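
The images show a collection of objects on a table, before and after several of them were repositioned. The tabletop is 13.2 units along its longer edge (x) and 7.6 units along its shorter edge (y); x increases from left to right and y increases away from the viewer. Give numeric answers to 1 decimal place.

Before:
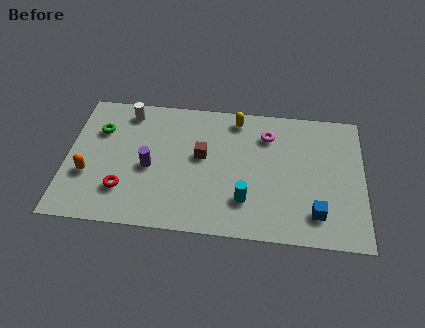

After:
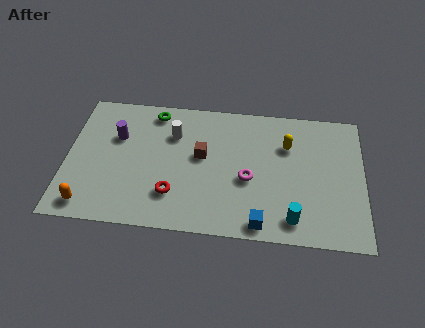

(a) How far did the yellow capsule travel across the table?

2.6

The yellow capsule was near (7.5, 6.6) before and (9.8, 5.3) after, so it travelled √(2.3² + 1.3²) ≈ 2.6 units.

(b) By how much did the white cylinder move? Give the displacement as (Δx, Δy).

(2.1, -1.1)

The white cylinder was at about (2.6, 6.5) and moved to about (4.7, 5.4).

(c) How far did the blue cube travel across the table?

2.5

The blue cube moved from about (11.1, 1.6) to (8.7, 0.8), a distance of √(2.4² + 0.8²) ≈ 2.5.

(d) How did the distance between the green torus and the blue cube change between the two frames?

-2.8

They were about 10.4 units apart before and 7.6 after — 2.8 units closer together.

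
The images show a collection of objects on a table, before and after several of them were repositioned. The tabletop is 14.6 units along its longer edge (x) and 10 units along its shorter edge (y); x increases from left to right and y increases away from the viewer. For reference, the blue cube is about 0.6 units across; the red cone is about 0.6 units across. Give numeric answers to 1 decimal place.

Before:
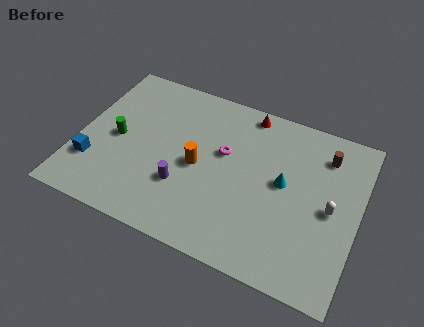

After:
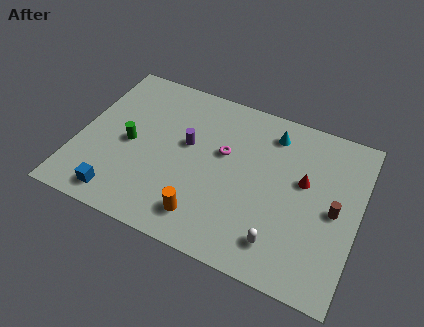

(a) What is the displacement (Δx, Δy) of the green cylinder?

(0.7, -0.1)

From the two frames, the green cylinder sits at roughly (2.0, 4.8) before and (2.7, 4.7) after.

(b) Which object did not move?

the magenta torus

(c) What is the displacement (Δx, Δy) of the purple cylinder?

(-0.1, 2.6)

The purple cylinder was at about (5.7, 3.2) and moved to about (5.6, 5.8).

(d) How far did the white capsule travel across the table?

3.7

The white capsule moved from about (13.2, 4.8) to (10.9, 1.9), a distance of √(2.3² + 2.9²) ≈ 3.7.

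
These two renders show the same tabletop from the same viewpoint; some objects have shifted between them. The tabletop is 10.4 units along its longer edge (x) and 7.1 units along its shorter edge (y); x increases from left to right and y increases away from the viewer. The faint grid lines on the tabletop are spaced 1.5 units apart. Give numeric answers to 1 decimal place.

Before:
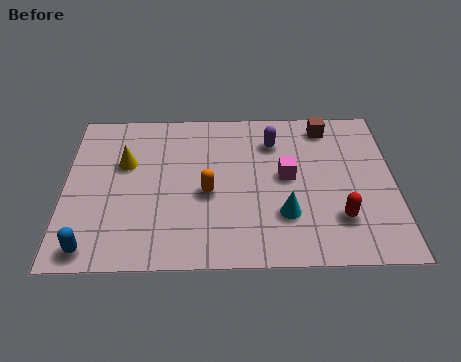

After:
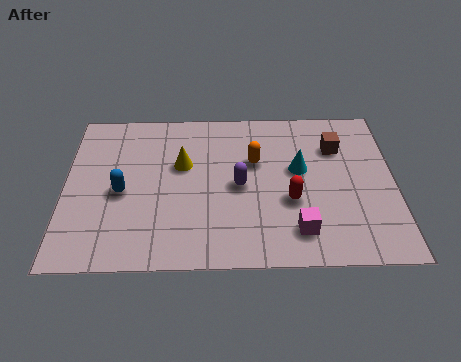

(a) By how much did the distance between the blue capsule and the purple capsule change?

-3.6

Before: roughly 7.3 units apart; after: 3.7. That's 3.6 units closer together.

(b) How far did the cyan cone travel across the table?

2.1

The cyan cone moved from about (6.9, 2.1) to (7.4, 4.1), a distance of √(0.5² + 2.0²) ≈ 2.1.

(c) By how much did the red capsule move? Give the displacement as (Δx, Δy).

(-1.5, 0.8)

The red capsule started near (8.6, 1.9) and ended near (7.1, 2.7).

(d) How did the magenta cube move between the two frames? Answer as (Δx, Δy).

(0.3, -2.4)

The magenta cube started near (7.0, 3.8) and ended near (7.3, 1.4).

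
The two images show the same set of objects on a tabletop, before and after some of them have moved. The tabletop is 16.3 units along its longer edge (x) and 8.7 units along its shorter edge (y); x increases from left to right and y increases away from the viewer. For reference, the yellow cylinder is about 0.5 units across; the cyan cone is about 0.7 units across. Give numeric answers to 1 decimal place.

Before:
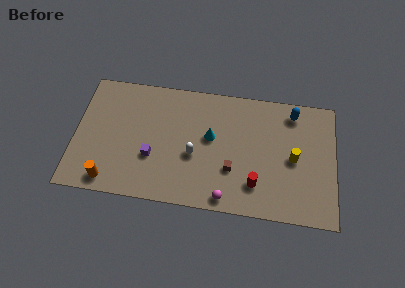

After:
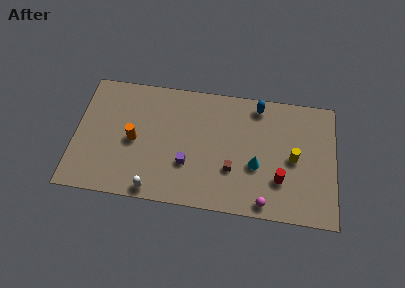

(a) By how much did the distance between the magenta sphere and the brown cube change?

+0.9

They were about 2.0 units apart before and 2.9 after — 0.9 units further apart.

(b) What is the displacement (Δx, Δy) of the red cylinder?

(1.5, 0.5)

From the two frames, the red cylinder sits at roughly (11.4, 2.1) before and (12.9, 2.6) after.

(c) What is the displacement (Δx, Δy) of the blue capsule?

(-2.2, 0.2)

The blue capsule started near (13.6, 7.4) and ended near (11.4, 7.6).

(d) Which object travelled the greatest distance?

the white capsule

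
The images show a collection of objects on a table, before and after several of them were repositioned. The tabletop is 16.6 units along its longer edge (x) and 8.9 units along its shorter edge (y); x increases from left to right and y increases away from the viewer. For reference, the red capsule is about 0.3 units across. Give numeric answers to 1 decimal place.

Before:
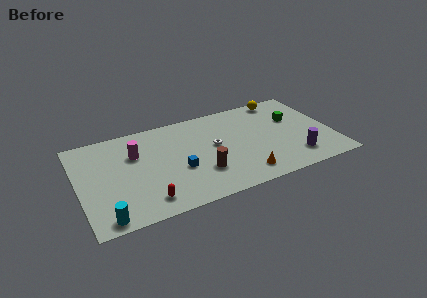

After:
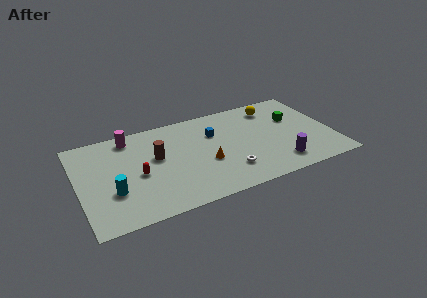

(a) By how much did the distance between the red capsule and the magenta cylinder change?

-0.8

The distance was about 4.5 in the first image and 3.7 in the second, so they moved 0.8 units closer together.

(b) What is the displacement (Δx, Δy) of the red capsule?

(-0.3, 2.5)

From the two frames, the red capsule sits at roughly (4.1, 1.5) before and (3.8, 4.0) after.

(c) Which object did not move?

the green cube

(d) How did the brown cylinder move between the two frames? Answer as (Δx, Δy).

(-2.7, 2.5)

The brown cylinder started near (7.8, 2.7) and ended near (5.1, 5.2).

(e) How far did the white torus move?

2.8

The white torus moved from about (8.9, 4.9) to (9.5, 2.2), a distance of √(0.6² + 2.7²) ≈ 2.8.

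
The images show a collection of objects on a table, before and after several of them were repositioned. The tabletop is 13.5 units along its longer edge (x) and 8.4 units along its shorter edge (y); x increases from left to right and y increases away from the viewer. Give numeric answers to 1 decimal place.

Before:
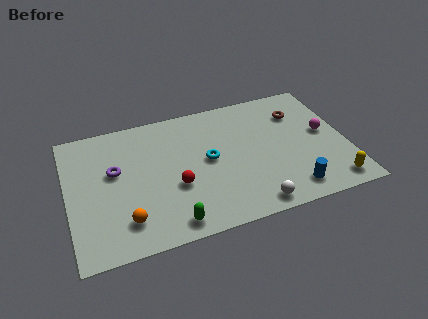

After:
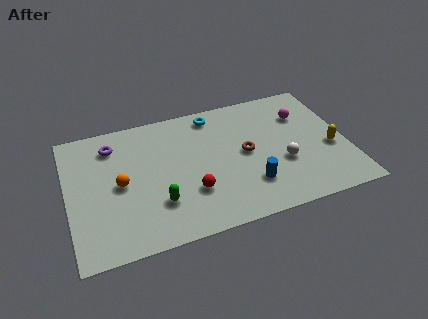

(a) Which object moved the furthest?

the brown torus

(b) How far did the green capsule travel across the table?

1.5

The green capsule moved from about (4.7, 1.0) to (4.2, 2.4), a distance of √(0.5² + 1.4²) ≈ 1.5.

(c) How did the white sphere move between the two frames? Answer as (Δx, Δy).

(1.7, 2.2)

The white sphere was at about (8.6, 0.9) and moved to about (10.3, 3.1).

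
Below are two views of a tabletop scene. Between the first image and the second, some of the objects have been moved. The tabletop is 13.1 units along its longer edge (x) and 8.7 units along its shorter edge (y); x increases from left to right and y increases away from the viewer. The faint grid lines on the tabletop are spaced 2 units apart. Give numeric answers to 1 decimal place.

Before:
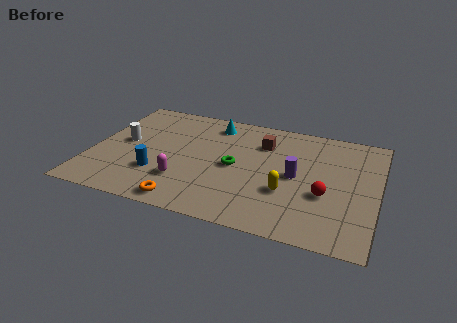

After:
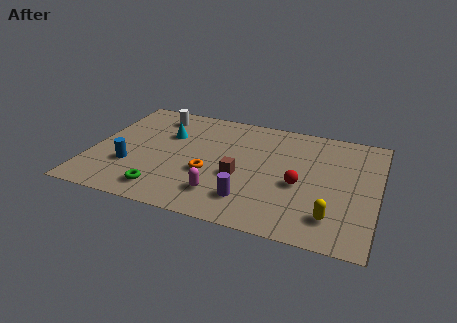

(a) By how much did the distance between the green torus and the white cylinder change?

+0.7

They were about 5.2 units apart before and 5.9 after — 0.7 units further apart.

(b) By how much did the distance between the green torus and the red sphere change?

+2.1

They were about 4.3 units apart before and 6.4 after — 2.1 units further apart.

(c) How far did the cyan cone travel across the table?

2.5

From (5.3, 7.3) to (3.3, 5.8), the cyan cone covered √(2.0² + 1.5²) ≈ 2.5 units.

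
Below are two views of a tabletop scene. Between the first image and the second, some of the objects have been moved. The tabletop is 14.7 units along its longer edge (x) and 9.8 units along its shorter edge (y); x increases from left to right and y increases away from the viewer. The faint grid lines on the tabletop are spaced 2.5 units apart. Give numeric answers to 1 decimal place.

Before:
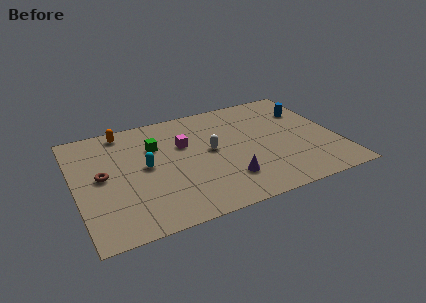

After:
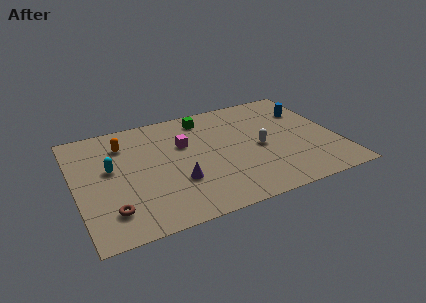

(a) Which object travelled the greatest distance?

the green cube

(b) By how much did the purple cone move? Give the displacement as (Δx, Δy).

(-2.7, 0.8)

From the two frames, the purple cone sits at roughly (8.2, 2.4) before and (5.5, 3.2) after.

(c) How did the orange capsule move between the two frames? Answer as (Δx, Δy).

(-0.1, -1.2)

The orange capsule started near (3.0, 8.7) and ended near (2.9, 7.5).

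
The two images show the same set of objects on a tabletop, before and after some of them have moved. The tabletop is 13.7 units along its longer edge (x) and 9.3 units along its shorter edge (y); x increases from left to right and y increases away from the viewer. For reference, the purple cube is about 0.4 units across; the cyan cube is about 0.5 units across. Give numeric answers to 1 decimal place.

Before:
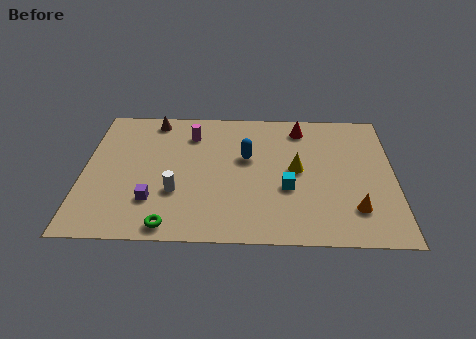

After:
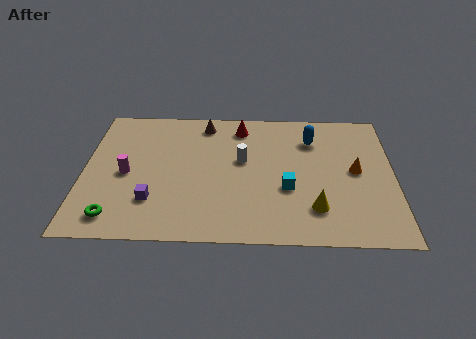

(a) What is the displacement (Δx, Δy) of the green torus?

(-2.4, 0.5)

From the two frames, the green torus sits at roughly (3.9, 0.9) before and (1.5, 1.4) after.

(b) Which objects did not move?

the purple cube and the cyan cube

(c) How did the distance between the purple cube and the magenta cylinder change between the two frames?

-2.8

Before: roughly 5.0 units apart; after: 2.2. That's 2.8 units closer together.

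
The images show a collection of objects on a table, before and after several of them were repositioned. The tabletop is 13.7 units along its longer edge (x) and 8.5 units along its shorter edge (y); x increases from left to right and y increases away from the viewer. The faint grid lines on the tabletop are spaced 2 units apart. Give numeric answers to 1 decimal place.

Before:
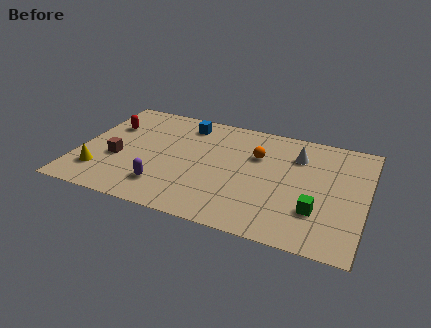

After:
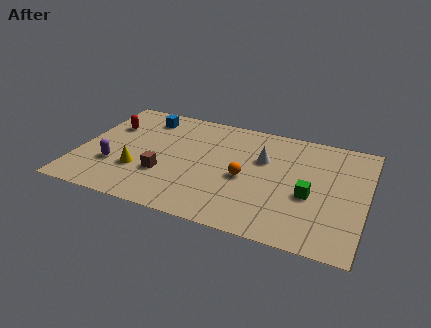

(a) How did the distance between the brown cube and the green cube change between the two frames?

-2.7

Before: roughly 9.6 units apart; after: 6.9. That's 2.7 units closer together.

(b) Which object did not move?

the red capsule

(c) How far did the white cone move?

1.8

The white cone moved from about (10.3, 6.3) to (8.7, 5.5), a distance of √(1.6² + 0.8²) ≈ 1.8.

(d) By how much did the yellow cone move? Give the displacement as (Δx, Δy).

(1.8, 0.7)

The yellow cone was at about (1.2, 2.0) and moved to about (3.0, 2.7).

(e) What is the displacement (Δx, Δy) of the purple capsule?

(-2.5, 0.8)

The purple capsule was at about (4.3, 1.9) and moved to about (1.8, 2.7).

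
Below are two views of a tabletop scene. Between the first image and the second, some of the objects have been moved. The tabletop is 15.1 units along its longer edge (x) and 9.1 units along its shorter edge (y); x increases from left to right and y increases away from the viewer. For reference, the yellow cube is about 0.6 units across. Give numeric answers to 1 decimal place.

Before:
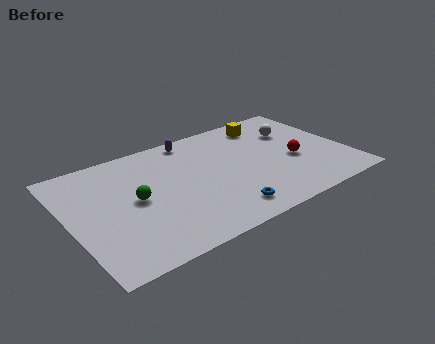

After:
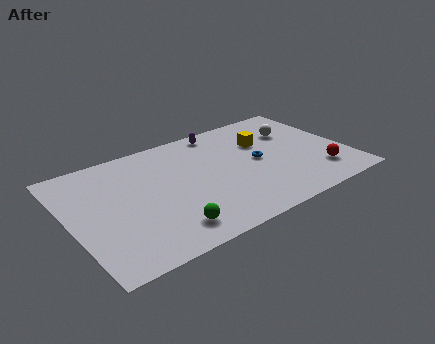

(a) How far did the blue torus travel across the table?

4.0

The blue torus moved from about (7.8, 1.5) to (10.3, 4.6), a distance of √(2.5² + 3.1²) ≈ 4.0.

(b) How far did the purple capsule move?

1.6

The purple capsule moved from about (7.2, 8.1) to (8.8, 8.1), a distance of √(1.6² + 0.0²) ≈ 1.6.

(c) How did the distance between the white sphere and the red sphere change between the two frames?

+1.7

They were about 2.5 units apart before and 4.2 after — 1.7 units further apart.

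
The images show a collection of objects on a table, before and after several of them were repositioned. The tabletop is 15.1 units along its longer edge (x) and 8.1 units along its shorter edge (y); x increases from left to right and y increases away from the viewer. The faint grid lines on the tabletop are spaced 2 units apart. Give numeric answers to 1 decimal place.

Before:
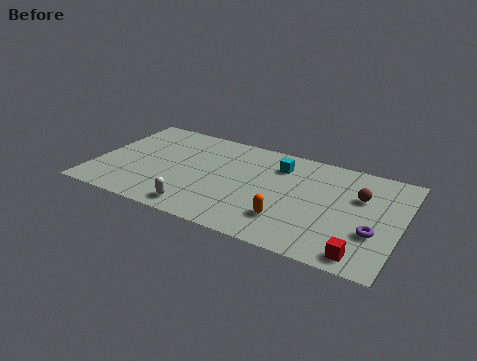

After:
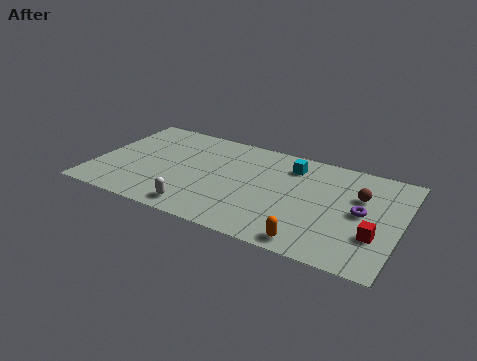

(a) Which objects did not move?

the brown sphere and the white capsule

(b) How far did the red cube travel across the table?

1.7

From (13.5, 1.0) to (14.0, 2.6), the red cube covered √(0.5² + 1.6²) ≈ 1.7 units.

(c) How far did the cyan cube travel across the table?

0.6

The cyan cube was near (8.9, 6.2) before and (9.5, 6.4) after, so it travelled √(0.6² + 0.2²) ≈ 0.6 units.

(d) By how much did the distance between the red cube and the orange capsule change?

-0.5

Before: roughly 3.9 units apart; after: 3.4. That's 0.5 units closer together.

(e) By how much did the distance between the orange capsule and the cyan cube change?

+1.5

They were about 4.2 units apart before and 5.7 after — 1.5 units further apart.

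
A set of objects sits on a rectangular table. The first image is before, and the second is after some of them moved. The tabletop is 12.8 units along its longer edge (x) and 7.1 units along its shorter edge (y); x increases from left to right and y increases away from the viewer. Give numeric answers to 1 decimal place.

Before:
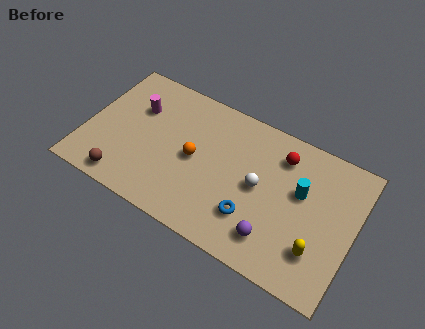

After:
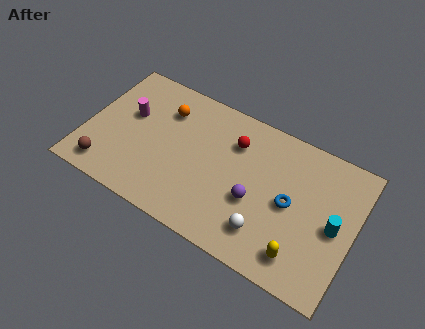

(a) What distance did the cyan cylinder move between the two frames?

1.9

The cyan cylinder was near (10.2, 4.3) before and (11.9, 3.4) after, so it travelled √(1.7² + 0.9²) ≈ 1.9 units.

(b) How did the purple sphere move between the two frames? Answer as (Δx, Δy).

(-1.1, 1.3)

The purple sphere was at about (9.3, 1.5) and moved to about (8.2, 2.8).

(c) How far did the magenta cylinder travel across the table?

0.6

From (2.2, 4.8) to (1.9, 4.3), the magenta cylinder covered √(0.3² + 0.5²) ≈ 0.6 units.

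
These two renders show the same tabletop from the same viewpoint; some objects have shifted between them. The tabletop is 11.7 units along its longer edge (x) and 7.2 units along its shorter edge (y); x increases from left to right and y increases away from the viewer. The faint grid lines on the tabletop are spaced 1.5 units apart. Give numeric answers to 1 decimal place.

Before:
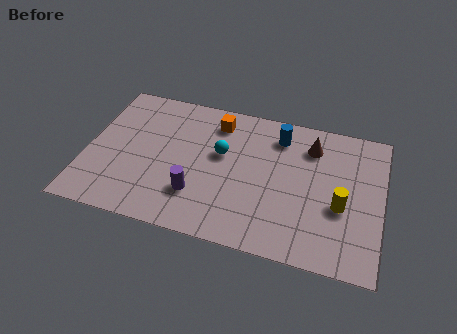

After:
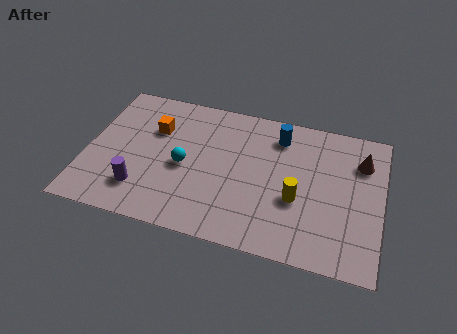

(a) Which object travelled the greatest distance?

the orange cube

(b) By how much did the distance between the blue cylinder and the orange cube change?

+2.5

Before: roughly 2.5 units apart; after: 5.0. That's 2.5 units further apart.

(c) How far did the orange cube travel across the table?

2.6

The orange cube was near (5.0, 5.9) before and (2.6, 4.9) after, so it travelled √(2.4² + 1.0²) ≈ 2.6 units.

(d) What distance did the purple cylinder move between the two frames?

2.2

The purple cylinder was near (4.5, 2.0) before and (2.3, 1.7) after, so it travelled √(2.2² + 0.3²) ≈ 2.2 units.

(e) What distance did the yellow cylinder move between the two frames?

1.7

The yellow cylinder was near (10.1, 2.9) before and (8.4, 2.8) after, so it travelled √(1.7² + 0.1²) ≈ 1.7 units.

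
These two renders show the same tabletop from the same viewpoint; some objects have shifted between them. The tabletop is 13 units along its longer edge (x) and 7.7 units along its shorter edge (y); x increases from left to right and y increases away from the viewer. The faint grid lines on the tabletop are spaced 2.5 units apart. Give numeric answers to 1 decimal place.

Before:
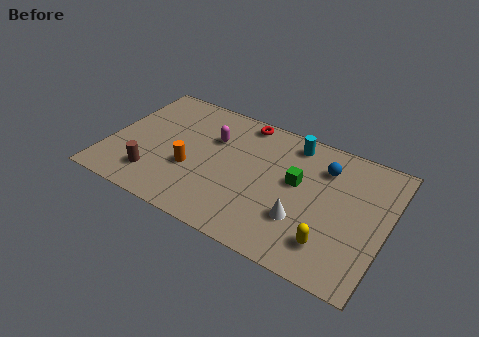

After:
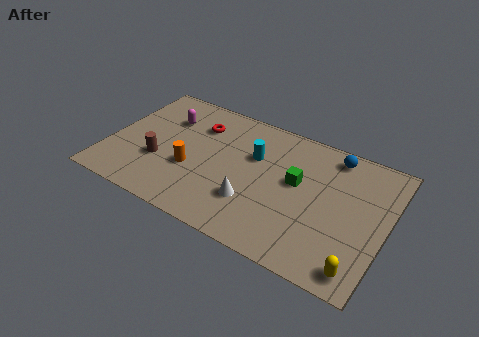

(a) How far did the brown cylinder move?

1.0

The brown cylinder was near (2.4, 1.7) before and (2.5, 2.7) after, so it travelled √(0.1² + 1.0²) ≈ 1.0 units.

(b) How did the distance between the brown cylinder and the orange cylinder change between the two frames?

-0.5

They were about 2.0 units apart before and 1.5 after — 0.5 units closer together.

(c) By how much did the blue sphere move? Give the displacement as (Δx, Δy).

(0.3, 0.9)

The blue sphere was at about (9.9, 5.8) and moved to about (10.2, 6.7).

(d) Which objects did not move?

the green cube and the orange cylinder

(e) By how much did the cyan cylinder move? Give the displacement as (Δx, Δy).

(-1.6, -1.6)

The cyan cylinder started near (8.3, 6.6) and ended near (6.7, 5.0).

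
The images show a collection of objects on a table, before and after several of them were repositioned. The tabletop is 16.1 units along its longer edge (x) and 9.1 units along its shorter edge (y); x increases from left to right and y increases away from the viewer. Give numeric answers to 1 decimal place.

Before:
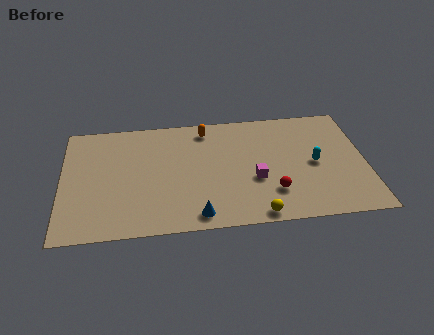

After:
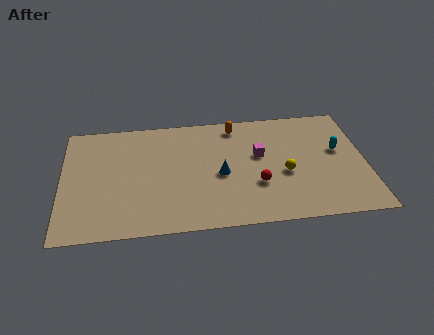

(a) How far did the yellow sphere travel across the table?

3.4

From (10.2, 0.8) to (11.8, 3.8), the yellow sphere covered √(1.6² + 3.0²) ≈ 3.4 units.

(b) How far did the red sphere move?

1.1

The red sphere was near (11.1, 2.4) before and (10.3, 3.1) after, so it travelled √(0.8² + 0.7²) ≈ 1.1 units.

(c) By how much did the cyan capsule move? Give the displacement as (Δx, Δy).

(1.3, 0.9)

The cyan capsule was at about (13.4, 4.4) and moved to about (14.7, 5.3).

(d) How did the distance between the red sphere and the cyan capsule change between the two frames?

+1.9

The distance was about 3.0 in the first image and 4.9 in the second, so they moved 1.9 units further apart.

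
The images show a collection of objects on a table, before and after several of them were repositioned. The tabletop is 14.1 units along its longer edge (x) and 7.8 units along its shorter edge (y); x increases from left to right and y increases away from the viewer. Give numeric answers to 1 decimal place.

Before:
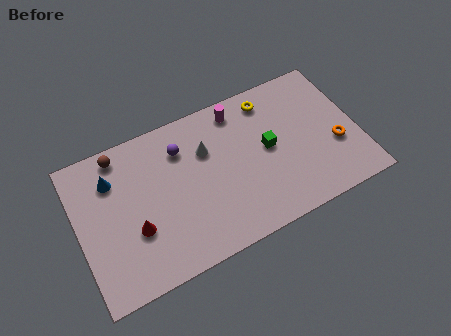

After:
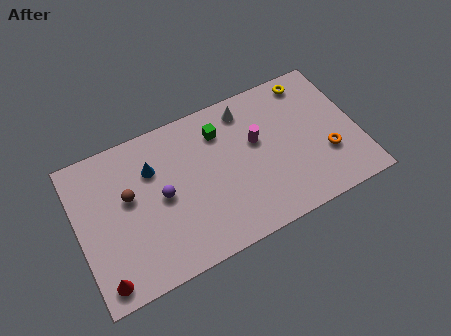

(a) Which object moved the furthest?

the green cube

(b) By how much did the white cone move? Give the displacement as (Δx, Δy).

(2.2, 1.3)

From the two frames, the white cone sits at roughly (6.6, 5.3) before and (8.8, 6.6) after.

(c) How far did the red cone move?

2.5

From (2.7, 2.8) to (0.9, 1.0), the red cone covered √(1.8² + 1.8²) ≈ 2.5 units.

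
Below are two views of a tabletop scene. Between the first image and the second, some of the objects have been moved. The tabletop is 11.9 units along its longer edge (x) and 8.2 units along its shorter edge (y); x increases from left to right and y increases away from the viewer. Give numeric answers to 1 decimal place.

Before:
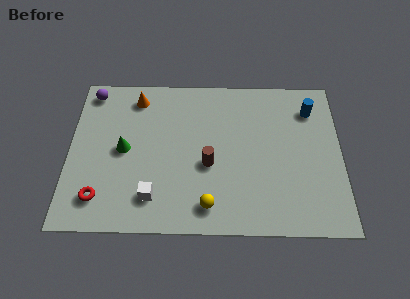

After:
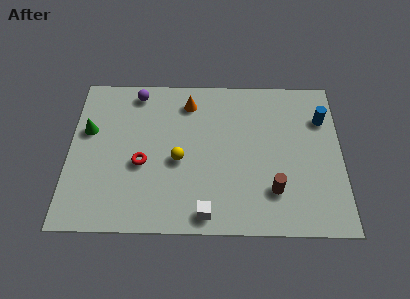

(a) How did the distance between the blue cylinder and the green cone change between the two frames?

+1.8

They were about 8.5 units apart before and 10.3 after — 1.8 units further apart.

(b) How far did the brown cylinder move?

3.1

The brown cylinder moved from about (6.1, 3.4) to (8.9, 2.1), a distance of √(2.8² + 1.3²) ≈ 3.1.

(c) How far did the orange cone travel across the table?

2.3

The orange cone was near (2.9, 6.9) before and (5.2, 6.7) after, so it travelled √(2.3² + 0.2²) ≈ 2.3 units.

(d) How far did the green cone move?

1.9

The green cone was near (2.4, 4.1) before and (0.8, 5.1) after, so it travelled √(1.6² + 1.0²) ≈ 1.9 units.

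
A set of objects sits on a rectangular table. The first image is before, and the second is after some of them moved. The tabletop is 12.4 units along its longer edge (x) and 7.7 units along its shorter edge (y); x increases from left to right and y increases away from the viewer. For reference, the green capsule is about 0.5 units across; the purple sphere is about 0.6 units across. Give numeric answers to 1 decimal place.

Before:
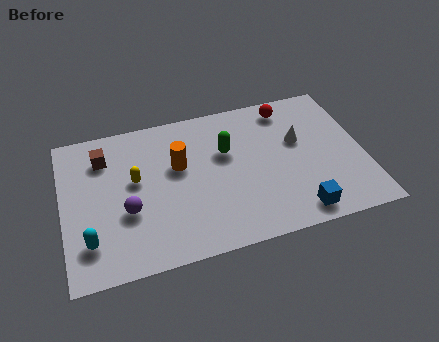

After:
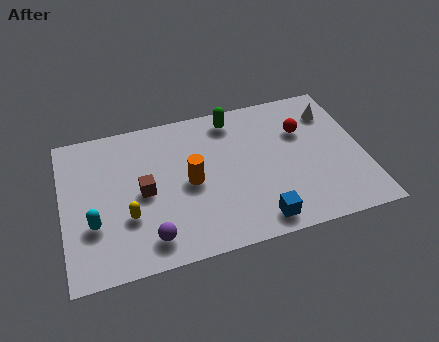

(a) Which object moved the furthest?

the brown cube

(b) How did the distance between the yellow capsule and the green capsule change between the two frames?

+2.3

They were about 3.8 units apart before and 6.1 after — 2.3 units further apart.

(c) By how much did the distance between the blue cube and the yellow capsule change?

-1.8

Before: roughly 7.2 units apart; after: 5.4. That's 1.8 units closer together.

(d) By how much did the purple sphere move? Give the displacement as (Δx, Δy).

(0.8, -1.6)

The purple sphere started near (2.6, 2.9) and ended near (3.4, 1.3).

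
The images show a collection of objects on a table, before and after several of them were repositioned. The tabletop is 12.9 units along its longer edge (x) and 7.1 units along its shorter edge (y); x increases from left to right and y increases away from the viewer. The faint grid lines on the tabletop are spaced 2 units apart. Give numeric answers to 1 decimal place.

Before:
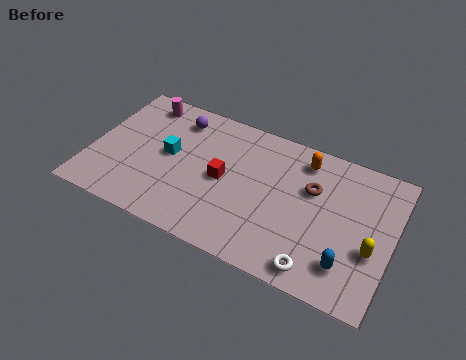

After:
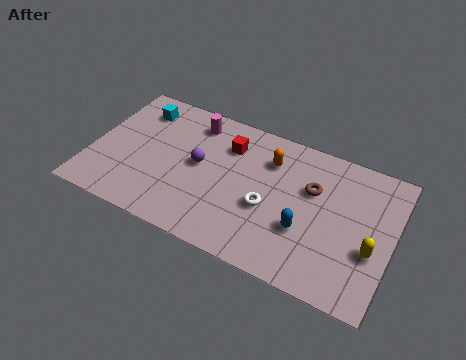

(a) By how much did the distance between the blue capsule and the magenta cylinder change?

-4.2

They were about 10.4 units apart before and 6.2 after — 4.2 units closer together.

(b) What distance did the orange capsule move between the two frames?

1.5

From (8.9, 5.9) to (7.5, 5.3), the orange capsule covered √(1.4² + 0.6²) ≈ 1.5 units.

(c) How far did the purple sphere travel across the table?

2.3

The purple sphere moved from about (3.4, 5.8) to (4.6, 3.8), a distance of √(1.2² + 2.0²) ≈ 2.3.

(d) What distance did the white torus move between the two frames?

3.0

The white torus moved from about (10.0, 0.9) to (7.7, 2.9), a distance of √(2.3² + 2.0²) ≈ 3.0.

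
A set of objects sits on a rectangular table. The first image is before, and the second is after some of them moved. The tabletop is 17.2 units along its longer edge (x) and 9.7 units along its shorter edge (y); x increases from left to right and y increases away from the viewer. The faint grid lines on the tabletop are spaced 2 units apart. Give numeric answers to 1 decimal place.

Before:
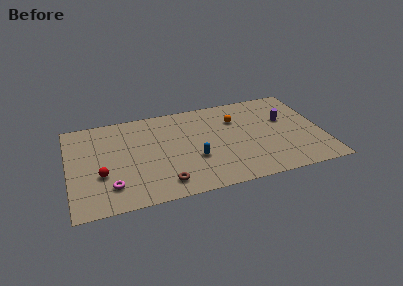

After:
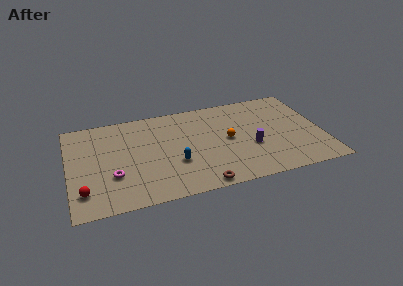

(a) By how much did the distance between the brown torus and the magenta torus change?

+2.6

They were about 3.6 units apart before and 6.2 after — 2.6 units further apart.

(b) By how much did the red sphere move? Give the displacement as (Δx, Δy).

(-1.2, -1.4)

The red sphere started near (2.1, 3.5) and ended near (0.9, 2.1).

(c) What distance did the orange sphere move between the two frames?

2.1

From (11.5, 6.9) to (10.8, 4.9), the orange sphere covered √(0.7² + 2.0²) ≈ 2.1 units.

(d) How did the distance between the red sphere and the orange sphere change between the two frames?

+0.3

They were about 10.0 units apart before and 10.3 after — 0.3 units further apart.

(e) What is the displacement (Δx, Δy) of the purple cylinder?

(-2.5, -2.3)

From the two frames, the purple cylinder sits at roughly (14.8, 6.0) before and (12.3, 3.7) after.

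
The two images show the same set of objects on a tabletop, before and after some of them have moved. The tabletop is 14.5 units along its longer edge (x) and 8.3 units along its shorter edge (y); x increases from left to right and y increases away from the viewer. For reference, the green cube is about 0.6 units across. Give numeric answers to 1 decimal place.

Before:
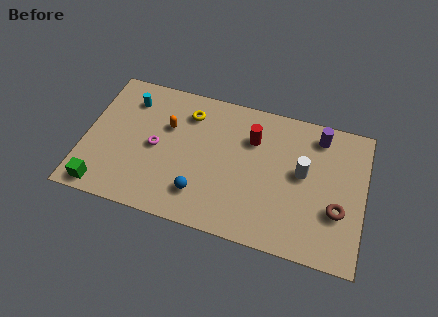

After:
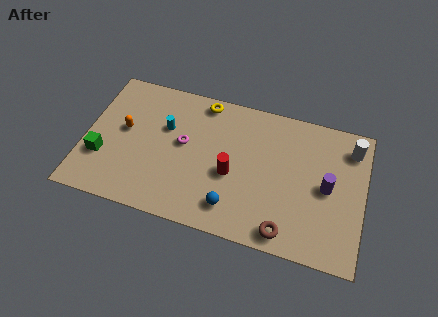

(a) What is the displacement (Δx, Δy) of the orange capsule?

(-2.2, -0.8)

From the two frames, the orange capsule sits at roughly (4.2, 5.4) before and (2.0, 4.6) after.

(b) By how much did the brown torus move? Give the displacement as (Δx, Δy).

(-2.5, -1.9)

From the two frames, the brown torus sits at roughly (13.2, 2.9) before and (10.7, 1.0) after.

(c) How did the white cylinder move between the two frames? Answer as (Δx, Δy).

(2.4, 2.1)

The white cylinder started near (11.3, 4.6) and ended near (13.7, 6.7).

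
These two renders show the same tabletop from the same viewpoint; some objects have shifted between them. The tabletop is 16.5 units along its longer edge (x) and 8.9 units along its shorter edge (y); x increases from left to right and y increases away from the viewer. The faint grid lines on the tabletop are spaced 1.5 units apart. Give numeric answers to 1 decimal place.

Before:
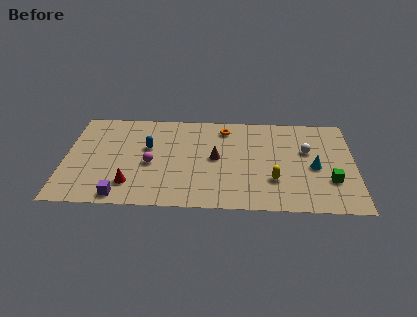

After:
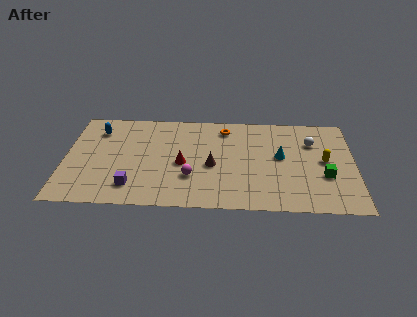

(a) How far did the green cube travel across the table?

0.5

From (15.1, 2.8) to (14.8, 3.2), the green cube covered √(0.3² + 0.4²) ≈ 0.5 units.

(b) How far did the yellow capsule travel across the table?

3.5

The yellow capsule was near (11.9, 2.7) before and (14.8, 4.6) after, so it travelled √(2.9² + 1.9²) ≈ 3.5 units.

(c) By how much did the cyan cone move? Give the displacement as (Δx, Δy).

(-1.9, 0.9)

The cyan cone was at about (14.2, 4.0) and moved to about (12.3, 4.9).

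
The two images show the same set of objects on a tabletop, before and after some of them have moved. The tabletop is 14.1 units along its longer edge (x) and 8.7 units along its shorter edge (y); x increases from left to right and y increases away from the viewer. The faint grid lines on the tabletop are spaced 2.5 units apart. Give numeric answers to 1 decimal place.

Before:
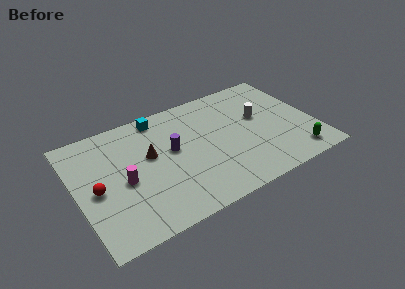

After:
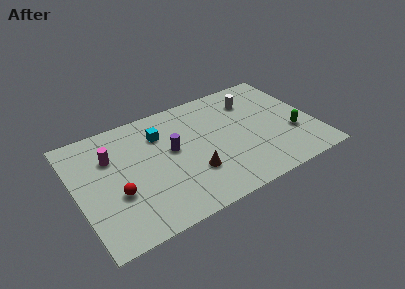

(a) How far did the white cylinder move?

1.5

From (11.0, 5.1) to (10.8, 6.6), the white cylinder covered √(0.2² + 1.5²) ≈ 1.5 units.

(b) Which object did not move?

the purple cylinder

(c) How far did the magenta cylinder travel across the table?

2.2

The magenta cylinder was near (2.7, 3.9) before and (2.2, 6.0) after, so it travelled √(0.5² + 2.1²) ≈ 2.2 units.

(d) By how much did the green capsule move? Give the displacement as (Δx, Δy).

(0.1, 1.7)

The green capsule was at about (12.6, 1.3) and moved to about (12.7, 3.0).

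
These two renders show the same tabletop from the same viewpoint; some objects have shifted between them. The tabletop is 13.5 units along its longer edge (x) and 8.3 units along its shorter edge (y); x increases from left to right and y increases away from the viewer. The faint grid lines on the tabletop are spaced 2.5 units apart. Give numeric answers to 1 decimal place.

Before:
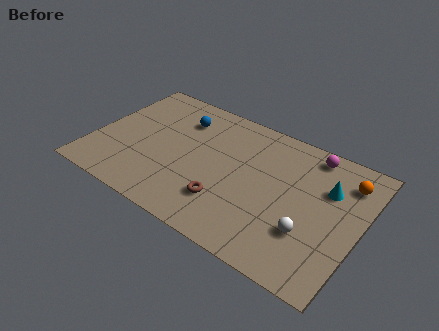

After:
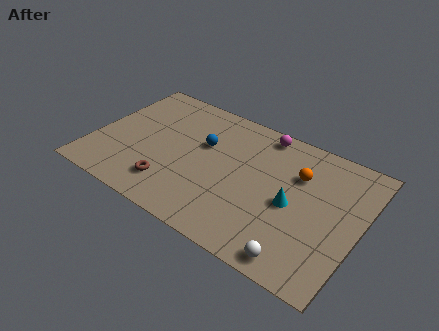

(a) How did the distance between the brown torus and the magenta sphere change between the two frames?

+0.6

Before: roughly 6.2 units apart; after: 6.8. That's 0.6 units further apart.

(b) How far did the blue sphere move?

1.8

From (4.0, 6.3) to (5.4, 5.2), the blue sphere covered √(1.4² + 1.1²) ≈ 1.8 units.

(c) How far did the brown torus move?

2.8

From (7.1, 2.2) to (4.3, 1.8), the brown torus covered √(2.8² + 0.4²) ≈ 2.8 units.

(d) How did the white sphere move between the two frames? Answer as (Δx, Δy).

(-0.2, -1.7)

The white sphere started near (11.2, 2.6) and ended near (11.0, 0.9).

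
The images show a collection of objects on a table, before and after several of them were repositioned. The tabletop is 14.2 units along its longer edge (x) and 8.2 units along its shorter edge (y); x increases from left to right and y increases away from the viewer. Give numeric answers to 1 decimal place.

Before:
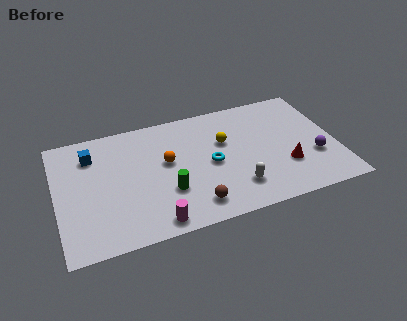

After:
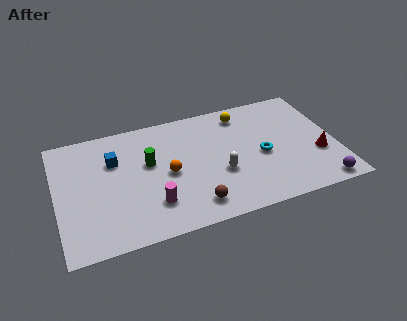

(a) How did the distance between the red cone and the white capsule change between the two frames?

+2.3

Before: roughly 2.7 units apart; after: 5.0. That's 2.3 units further apart.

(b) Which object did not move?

the brown sphere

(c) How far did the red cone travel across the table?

1.7

From (11.5, 2.6) to (13.2, 2.9), the red cone covered √(1.7² + 0.3²) ≈ 1.7 units.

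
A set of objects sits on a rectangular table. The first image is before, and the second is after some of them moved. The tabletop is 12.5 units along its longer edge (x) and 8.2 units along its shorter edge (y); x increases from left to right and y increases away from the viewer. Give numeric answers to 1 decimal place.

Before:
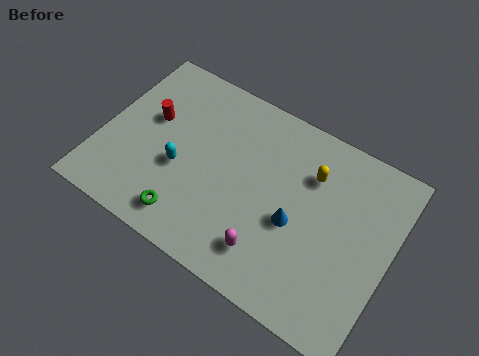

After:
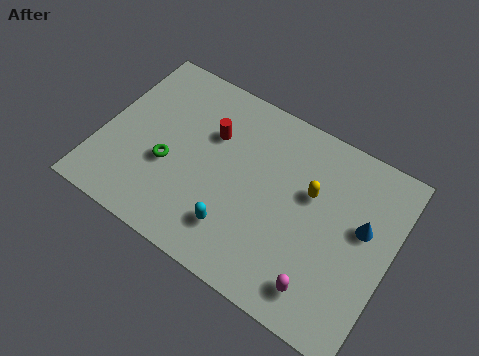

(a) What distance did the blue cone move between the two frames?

3.0

The blue cone moved from about (8.5, 3.5) to (11.2, 4.8), a distance of √(2.7² + 1.3²) ≈ 3.0.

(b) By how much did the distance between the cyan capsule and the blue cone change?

+0.8

The distance was about 5.0 in the first image and 5.8 in the second, so they moved 0.8 units further apart.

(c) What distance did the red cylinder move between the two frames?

2.7

The red cylinder moved from about (1.9, 4.9) to (4.5, 5.5), a distance of √(2.6² + 0.6²) ≈ 2.7.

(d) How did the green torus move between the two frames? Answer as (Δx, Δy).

(-1.2, 1.9)

The green torus started near (4.2, 1.3) and ended near (3.0, 3.2).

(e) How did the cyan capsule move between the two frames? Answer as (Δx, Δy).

(2.7, -1.4)

The cyan capsule started near (3.5, 3.3) and ended near (6.2, 1.9).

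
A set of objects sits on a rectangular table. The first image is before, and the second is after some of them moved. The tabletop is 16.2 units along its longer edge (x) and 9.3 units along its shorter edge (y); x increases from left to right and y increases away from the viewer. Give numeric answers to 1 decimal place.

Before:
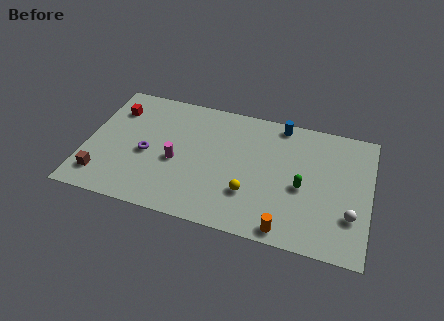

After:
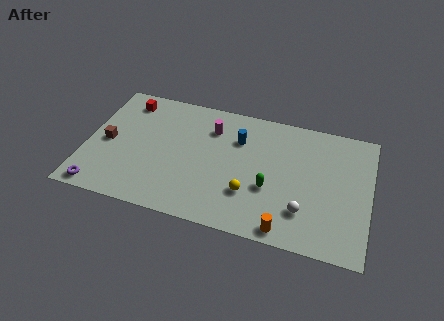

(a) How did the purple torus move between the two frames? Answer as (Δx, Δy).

(-2.4, -3.2)

From the two frames, the purple torus sits at roughly (3.5, 4.1) before and (1.1, 0.9) after.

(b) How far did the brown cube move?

2.6

The brown cube moved from about (1.1, 1.8) to (1.2, 4.4), a distance of √(0.1² + 2.6²) ≈ 2.6.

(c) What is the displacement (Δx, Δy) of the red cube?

(0.6, 0.8)

From the two frames, the red cube sits at roughly (1.4, 7.0) before and (2.0, 7.8) after.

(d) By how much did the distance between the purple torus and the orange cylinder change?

+1.8

Before: roughly 8.8 units apart; after: 10.6. That's 1.8 units further apart.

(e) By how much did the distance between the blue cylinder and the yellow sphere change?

-1.9

They were about 5.8 units apart before and 3.9 after — 1.9 units closer together.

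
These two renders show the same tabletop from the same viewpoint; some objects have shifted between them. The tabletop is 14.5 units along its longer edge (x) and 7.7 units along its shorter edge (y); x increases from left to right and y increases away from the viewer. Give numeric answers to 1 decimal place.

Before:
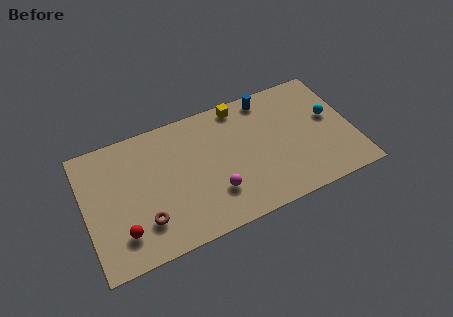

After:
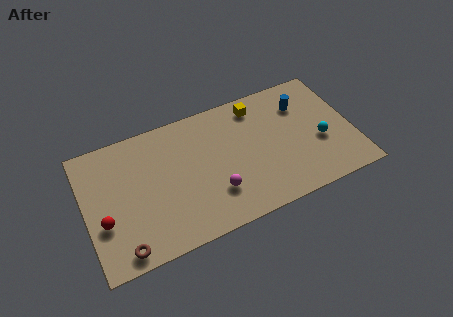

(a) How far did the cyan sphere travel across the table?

1.5

The cyan sphere was near (13.4, 4.4) before and (12.7, 3.1) after, so it travelled √(0.7² + 1.3²) ≈ 1.5 units.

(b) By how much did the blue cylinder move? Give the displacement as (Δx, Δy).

(1.8, -1.1)

The blue cylinder was at about (10.2, 6.8) and moved to about (12.0, 5.7).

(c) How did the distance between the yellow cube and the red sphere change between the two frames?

+0.9

They were about 8.6 units apart before and 9.5 after — 0.9 units further apart.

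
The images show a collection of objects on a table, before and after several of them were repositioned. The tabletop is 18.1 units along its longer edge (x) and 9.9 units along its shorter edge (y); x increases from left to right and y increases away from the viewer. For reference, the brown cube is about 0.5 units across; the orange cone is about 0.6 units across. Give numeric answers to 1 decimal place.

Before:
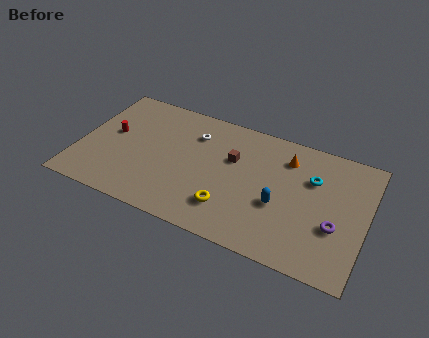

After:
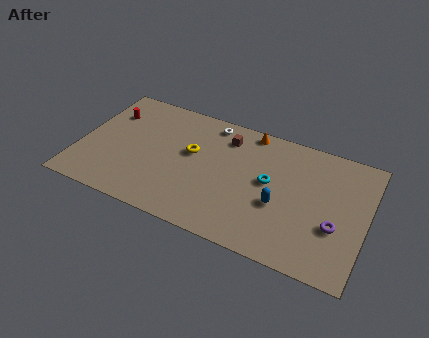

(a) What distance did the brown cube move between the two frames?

1.7

From (9.6, 6.3) to (9.0, 7.9), the brown cube covered √(0.6² + 1.6²) ≈ 1.7 units.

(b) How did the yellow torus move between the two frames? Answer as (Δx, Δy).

(-2.8, 3.4)

The yellow torus was at about (9.8, 2.4) and moved to about (7.0, 5.8).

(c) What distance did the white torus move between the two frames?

1.6

From (7.0, 7.4) to (7.9, 8.7), the white torus covered √(0.9² + 1.3²) ≈ 1.6 units.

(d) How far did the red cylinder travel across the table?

1.7

The red cylinder moved from about (1.9, 5.5) to (1.5, 7.2), a distance of √(0.4² + 1.7²) ≈ 1.7.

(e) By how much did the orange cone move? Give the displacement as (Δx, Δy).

(-2.5, 1.3)

The orange cone started near (12.9, 7.7) and ended near (10.4, 9.0).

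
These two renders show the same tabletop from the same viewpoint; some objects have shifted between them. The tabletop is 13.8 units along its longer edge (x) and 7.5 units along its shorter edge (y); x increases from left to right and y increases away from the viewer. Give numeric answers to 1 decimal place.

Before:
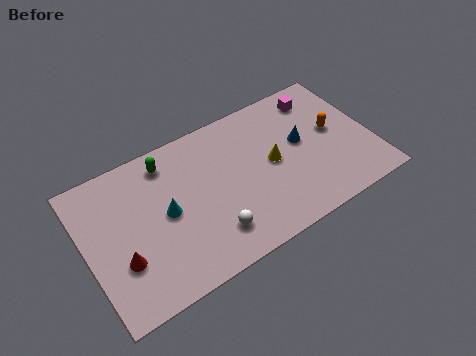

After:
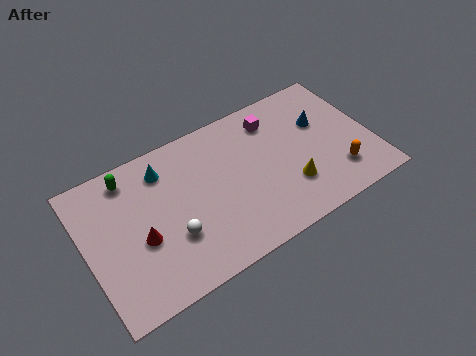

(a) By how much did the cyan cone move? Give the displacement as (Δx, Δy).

(0.2, 2.2)

From the two frames, the cyan cone sits at roughly (3.8, 3.8) before and (4.0, 6.0) after.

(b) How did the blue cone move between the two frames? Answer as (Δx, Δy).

(1.1, 0.6)

From the two frames, the blue cone sits at roughly (10.5, 4.2) before and (11.6, 4.8) after.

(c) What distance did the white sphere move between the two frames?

2.0

The white sphere moved from about (5.7, 1.7) to (3.9, 2.5), a distance of √(1.8² + 0.8²) ≈ 2.0.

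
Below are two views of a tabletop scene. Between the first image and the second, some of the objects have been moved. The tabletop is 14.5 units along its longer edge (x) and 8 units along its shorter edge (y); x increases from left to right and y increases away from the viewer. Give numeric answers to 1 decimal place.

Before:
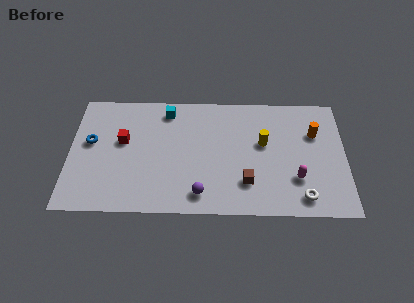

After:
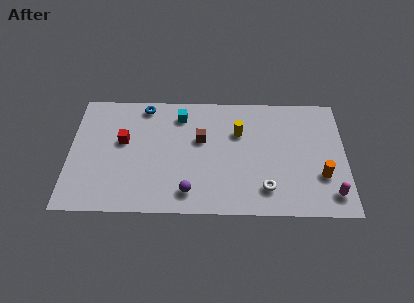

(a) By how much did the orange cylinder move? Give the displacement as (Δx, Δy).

(0.3, -2.8)

The orange cylinder started near (12.9, 5.4) and ended near (13.2, 2.6).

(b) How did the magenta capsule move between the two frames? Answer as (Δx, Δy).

(1.8, -1.0)

From the two frames, the magenta capsule sits at roughly (11.9, 2.4) before and (13.7, 1.4) after.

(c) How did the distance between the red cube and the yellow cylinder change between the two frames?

-1.3

They were about 7.4 units apart before and 6.1 after — 1.3 units closer together.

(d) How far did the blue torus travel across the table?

3.8

The blue torus moved from about (1.1, 4.6) to (3.9, 7.1), a distance of √(2.8² + 2.5²) ≈ 3.8.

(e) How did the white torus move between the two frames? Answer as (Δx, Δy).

(-1.9, 0.5)

The white torus started near (12.2, 1.2) and ended near (10.3, 1.7).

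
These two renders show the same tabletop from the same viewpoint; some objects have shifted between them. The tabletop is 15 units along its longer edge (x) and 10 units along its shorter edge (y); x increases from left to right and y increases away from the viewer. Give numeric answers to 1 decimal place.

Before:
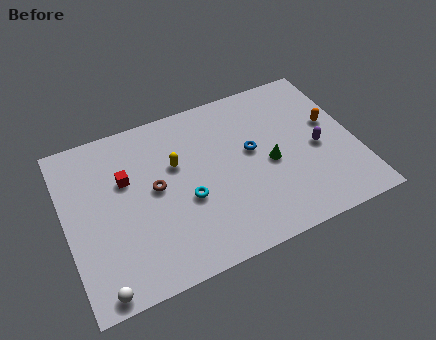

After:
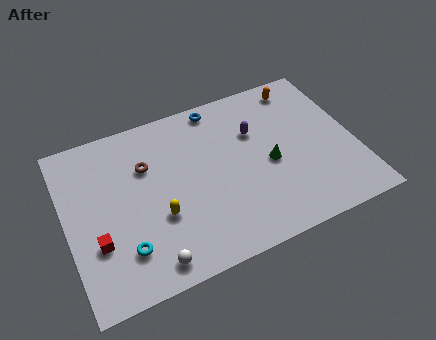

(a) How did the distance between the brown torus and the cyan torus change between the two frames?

+2.7

Before: roughly 2.0 units apart; after: 4.7. That's 2.7 units further apart.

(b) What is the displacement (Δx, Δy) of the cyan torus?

(-3.4, -1.6)

From the two frames, the cyan torus sits at roughly (6.1, 4.0) before and (2.7, 2.4) after.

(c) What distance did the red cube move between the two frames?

3.6

The red cube was near (3.2, 6.4) before and (1.4, 3.3) after, so it travelled √(1.8² + 3.1²) ≈ 3.6 units.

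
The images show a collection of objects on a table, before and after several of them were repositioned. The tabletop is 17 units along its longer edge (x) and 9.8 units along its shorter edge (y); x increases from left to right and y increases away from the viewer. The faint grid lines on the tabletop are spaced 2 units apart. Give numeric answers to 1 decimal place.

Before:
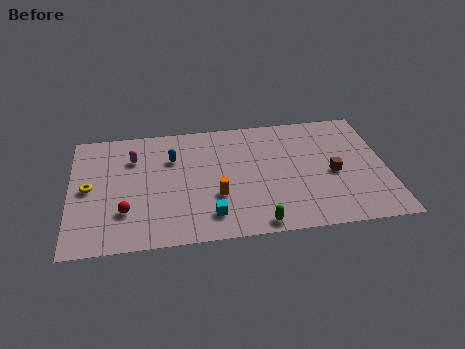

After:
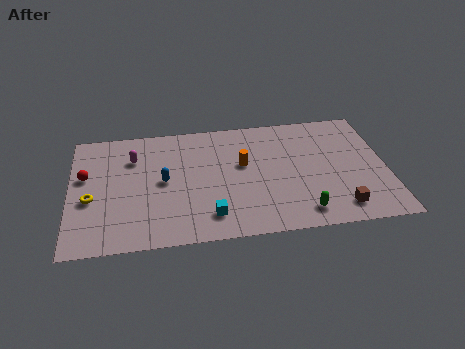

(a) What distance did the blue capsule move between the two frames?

1.9

The blue capsule was near (5.5, 6.8) before and (5.0, 5.0) after, so it travelled √(0.5² + 1.8²) ≈ 1.9 units.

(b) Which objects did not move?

the cyan cube and the magenta capsule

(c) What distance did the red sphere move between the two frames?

3.7

From (2.9, 2.8) to (0.8, 5.9), the red sphere covered √(2.1² + 3.1²) ≈ 3.7 units.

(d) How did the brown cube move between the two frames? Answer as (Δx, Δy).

(0.2, -2.8)

The brown cube started near (14.1, 4.4) and ended near (14.3, 1.6).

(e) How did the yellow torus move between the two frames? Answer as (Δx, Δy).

(0.1, -0.9)

From the two frames, the yellow torus sits at roughly (1.0, 4.9) before and (1.1, 4.0) after.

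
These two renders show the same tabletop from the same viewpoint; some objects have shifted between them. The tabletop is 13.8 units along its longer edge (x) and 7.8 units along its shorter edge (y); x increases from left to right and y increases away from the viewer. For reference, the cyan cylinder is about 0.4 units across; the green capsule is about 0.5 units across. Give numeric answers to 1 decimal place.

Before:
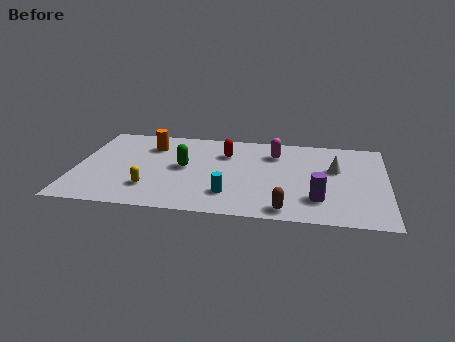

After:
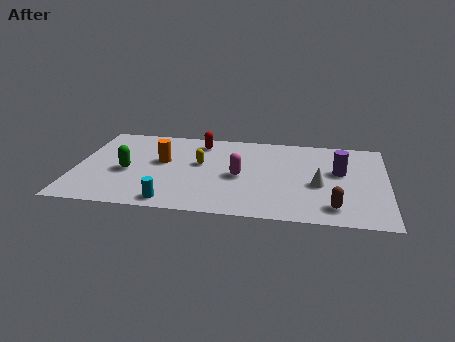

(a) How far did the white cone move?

1.7

The white cone moved from about (11.5, 4.8) to (10.8, 3.3), a distance of √(0.7² + 1.5²) ≈ 1.7.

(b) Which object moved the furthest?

the yellow capsule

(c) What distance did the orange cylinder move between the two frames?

1.5

The orange cylinder moved from about (3.2, 5.9) to (3.8, 4.5), a distance of √(0.6² + 1.4²) ≈ 1.5.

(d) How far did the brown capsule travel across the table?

2.2

The brown capsule moved from about (9.4, 0.9) to (11.5, 1.4), a distance of √(2.1² + 0.5²) ≈ 2.2.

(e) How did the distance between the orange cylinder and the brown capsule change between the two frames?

+0.3

Before: roughly 8.0 units apart; after: 8.3. That's 0.3 units further apart.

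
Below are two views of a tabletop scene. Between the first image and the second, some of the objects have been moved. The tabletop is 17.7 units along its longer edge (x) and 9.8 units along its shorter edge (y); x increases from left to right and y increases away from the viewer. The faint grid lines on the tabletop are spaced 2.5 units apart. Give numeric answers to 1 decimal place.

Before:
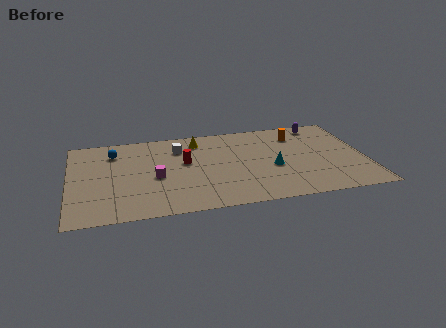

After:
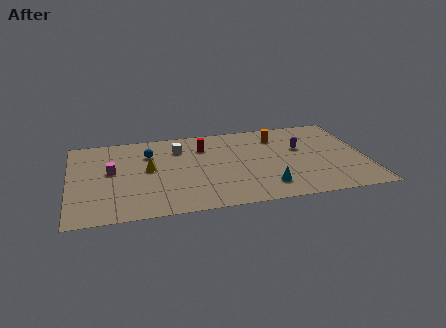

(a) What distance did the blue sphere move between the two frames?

2.2

The blue sphere moved from about (2.7, 7.6) to (4.8, 7.1), a distance of √(2.1² + 0.5²) ≈ 2.2.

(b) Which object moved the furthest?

the yellow cone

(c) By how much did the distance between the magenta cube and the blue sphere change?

-1.3

They were about 4.1 units apart before and 2.8 after — 1.3 units closer together.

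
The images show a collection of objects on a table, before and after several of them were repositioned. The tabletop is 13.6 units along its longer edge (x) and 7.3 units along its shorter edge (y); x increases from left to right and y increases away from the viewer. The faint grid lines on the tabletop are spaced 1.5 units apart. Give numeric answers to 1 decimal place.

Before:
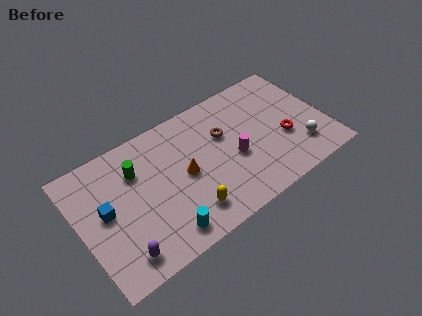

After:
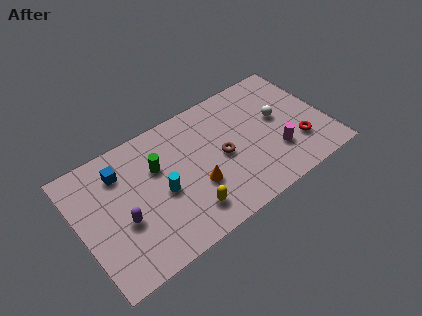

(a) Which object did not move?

the yellow capsule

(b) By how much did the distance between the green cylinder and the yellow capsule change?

-0.8

The distance was about 4.3 in the first image and 3.5 in the second, so they moved 0.8 units closer together.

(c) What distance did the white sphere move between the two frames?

2.4

The white sphere was near (11.9, 1.8) before and (11.1, 4.1) after, so it travelled √(0.8² + 2.3²) ≈ 2.4 units.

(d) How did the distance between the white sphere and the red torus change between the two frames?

+0.9

Before: roughly 1.2 units apart; after: 2.1. That's 0.9 units further apart.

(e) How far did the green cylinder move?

1.2

From (3.3, 5.2) to (4.4, 4.8), the green cylinder covered √(1.1² + 0.4²) ≈ 1.2 units.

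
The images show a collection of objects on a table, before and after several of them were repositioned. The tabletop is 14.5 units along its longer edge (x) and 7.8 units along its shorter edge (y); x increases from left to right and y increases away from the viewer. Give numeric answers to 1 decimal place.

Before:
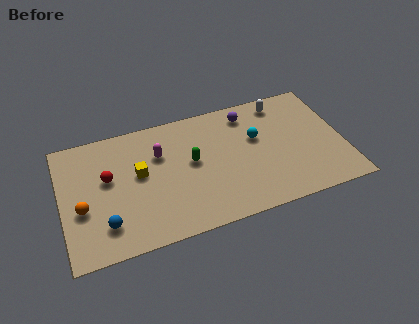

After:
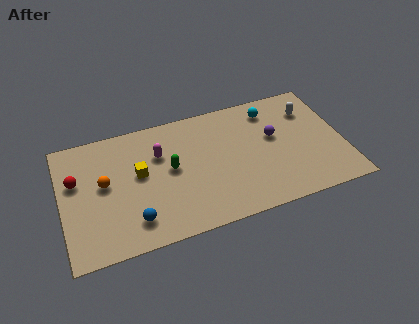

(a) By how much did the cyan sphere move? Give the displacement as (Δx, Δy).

(0.9, 1.6)

The cyan sphere was at about (10.1, 4.8) and moved to about (11.0, 6.4).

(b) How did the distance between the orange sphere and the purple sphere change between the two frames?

-0.6

The distance was about 9.4 in the first image and 8.8 in the second, so they moved 0.6 units closer together.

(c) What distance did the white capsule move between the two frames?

1.7

From (11.6, 6.7) to (13.0, 5.8), the white capsule covered √(1.4² + 0.9²) ≈ 1.7 units.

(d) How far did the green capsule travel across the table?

1.1

From (6.7, 4.3) to (5.6, 4.2), the green capsule covered √(1.1² + 0.1²) ≈ 1.1 units.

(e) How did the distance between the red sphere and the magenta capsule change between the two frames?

+1.5

They were about 2.8 units apart before and 4.3 after — 1.5 units further apart.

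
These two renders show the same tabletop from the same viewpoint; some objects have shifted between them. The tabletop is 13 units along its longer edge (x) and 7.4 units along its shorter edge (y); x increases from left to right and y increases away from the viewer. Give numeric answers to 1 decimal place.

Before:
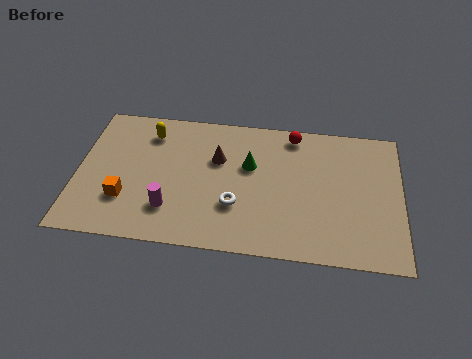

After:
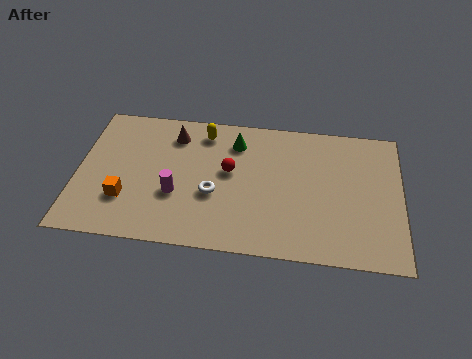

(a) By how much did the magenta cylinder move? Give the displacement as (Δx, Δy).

(0.2, 0.8)

From the two frames, the magenta cylinder sits at roughly (3.8, 1.9) before and (4.0, 2.7) after.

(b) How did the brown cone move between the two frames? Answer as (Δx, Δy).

(-1.8, 1.1)

The brown cone started near (5.6, 4.8) and ended near (3.8, 5.9).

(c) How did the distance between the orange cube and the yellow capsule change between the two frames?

+1.2

The distance was about 3.8 in the first image and 5.0 in the second, so they moved 1.2 units further apart.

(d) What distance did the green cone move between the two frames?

1.3

The green cone moved from about (6.9, 4.6) to (6.3, 5.8), a distance of √(0.6² + 1.2²) ≈ 1.3.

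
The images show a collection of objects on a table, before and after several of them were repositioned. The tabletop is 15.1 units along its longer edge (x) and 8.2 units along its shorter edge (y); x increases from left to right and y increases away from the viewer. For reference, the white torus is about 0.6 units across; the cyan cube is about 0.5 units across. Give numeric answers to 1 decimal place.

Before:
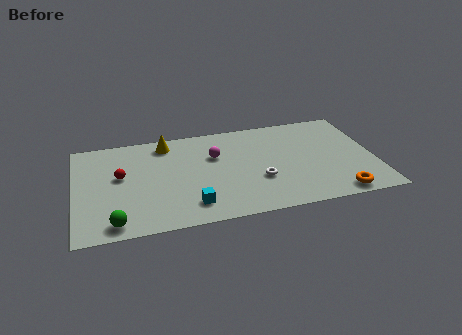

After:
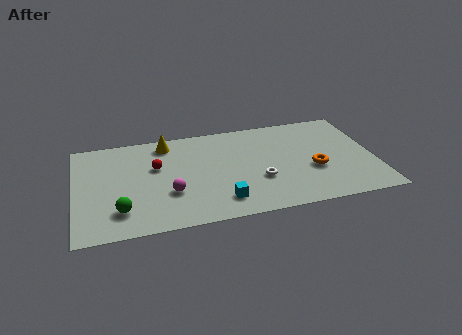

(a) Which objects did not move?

the yellow cone and the white torus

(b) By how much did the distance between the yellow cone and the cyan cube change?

+0.5

They were about 5.5 units apart before and 6.0 after — 0.5 units further apart.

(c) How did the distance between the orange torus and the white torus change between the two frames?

-1.5

They were about 4.3 units apart before and 2.8 after — 1.5 units closer together.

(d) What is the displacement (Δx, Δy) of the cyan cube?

(1.5, 0.0)

From the two frames, the cyan cube sits at roughly (5.7, 1.6) before and (7.2, 1.6) after.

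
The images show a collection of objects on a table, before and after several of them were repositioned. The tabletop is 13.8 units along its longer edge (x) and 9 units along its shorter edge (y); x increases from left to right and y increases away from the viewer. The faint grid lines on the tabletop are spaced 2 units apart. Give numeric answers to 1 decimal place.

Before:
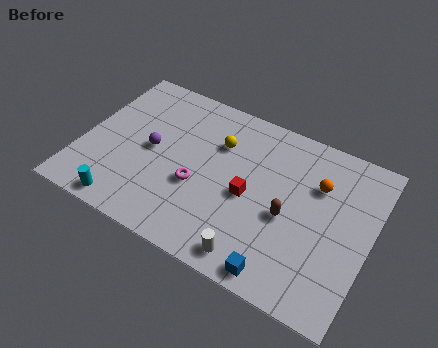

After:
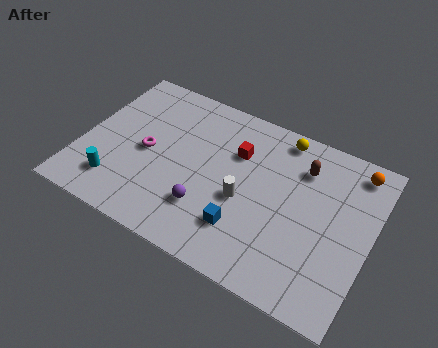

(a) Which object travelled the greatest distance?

the purple sphere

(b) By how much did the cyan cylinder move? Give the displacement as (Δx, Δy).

(-0.6, 1.0)

The cyan cylinder was at about (2.6, 0.9) and moved to about (2.0, 1.9).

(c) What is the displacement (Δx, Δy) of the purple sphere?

(3.0, -2.0)

The purple sphere was at about (3.3, 4.5) and moved to about (6.3, 2.5).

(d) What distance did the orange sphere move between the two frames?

2.3

The orange sphere was near (11.1, 6.2) before and (12.7, 7.8) after, so it travelled √(1.6² + 1.6²) ≈ 2.3 units.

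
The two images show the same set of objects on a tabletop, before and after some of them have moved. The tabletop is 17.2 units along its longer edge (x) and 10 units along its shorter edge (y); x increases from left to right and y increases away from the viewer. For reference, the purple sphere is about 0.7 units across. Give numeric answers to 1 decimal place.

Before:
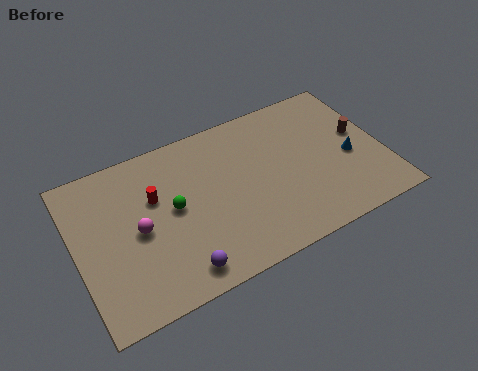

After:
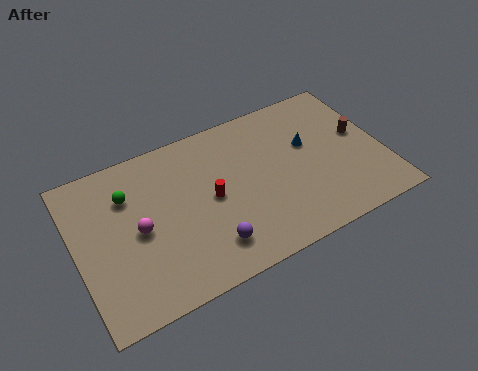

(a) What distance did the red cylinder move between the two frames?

3.3

The red cylinder moved from about (4.5, 6.4) to (7.5, 5.0), a distance of √(3.0² + 1.4²) ≈ 3.3.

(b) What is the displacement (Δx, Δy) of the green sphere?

(-2.3, 1.9)

The green sphere was at about (5.4, 5.3) and moved to about (3.1, 7.2).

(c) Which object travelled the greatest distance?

the red cylinder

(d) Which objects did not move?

the brown cylinder and the magenta sphere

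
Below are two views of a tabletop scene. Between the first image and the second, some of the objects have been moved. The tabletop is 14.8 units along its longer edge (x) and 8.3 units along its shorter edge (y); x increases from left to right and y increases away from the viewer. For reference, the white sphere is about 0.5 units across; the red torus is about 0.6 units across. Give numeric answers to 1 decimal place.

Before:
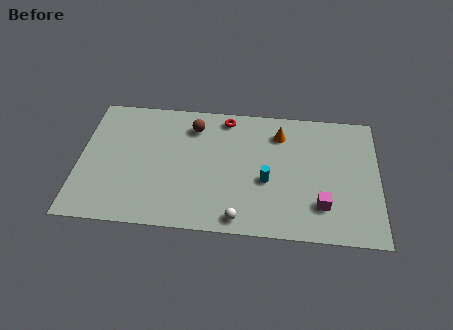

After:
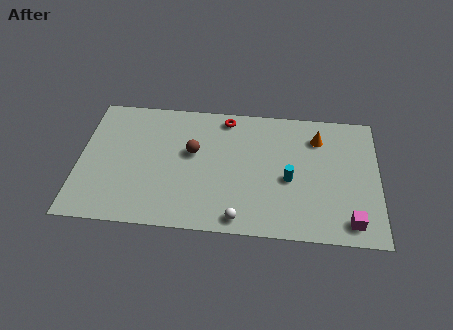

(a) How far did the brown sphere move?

1.7

The brown sphere moved from about (5.6, 6.6) to (5.6, 4.9), a distance of √(0.0² + 1.7²) ≈ 1.7.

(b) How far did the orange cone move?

1.9

The orange cone was near (9.9, 6.5) before and (11.8, 6.4) after, so it travelled √(1.9² + 0.1²) ≈ 1.9 units.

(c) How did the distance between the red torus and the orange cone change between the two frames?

+1.9

They were about 2.8 units apart before and 4.7 after — 1.9 units further apart.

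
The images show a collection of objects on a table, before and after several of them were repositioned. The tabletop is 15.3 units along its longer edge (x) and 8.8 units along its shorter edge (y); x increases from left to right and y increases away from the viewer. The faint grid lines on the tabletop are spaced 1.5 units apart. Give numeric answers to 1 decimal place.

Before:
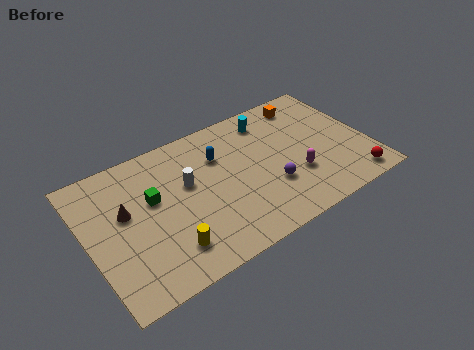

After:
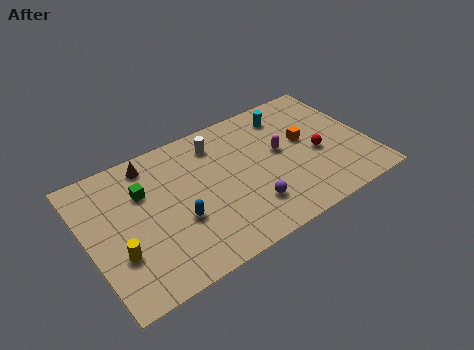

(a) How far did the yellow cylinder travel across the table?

2.7

The yellow cylinder moved from about (3.9, 1.9) to (1.4, 2.9), a distance of √(2.5² + 1.0²) ≈ 2.7.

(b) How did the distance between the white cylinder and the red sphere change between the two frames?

-3.4

They were about 9.5 units apart before and 6.1 after — 3.4 units closer together.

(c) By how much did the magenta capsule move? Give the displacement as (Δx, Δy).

(-0.5, 2.0)

The magenta capsule was at about (11.1, 2.9) and moved to about (10.6, 4.9).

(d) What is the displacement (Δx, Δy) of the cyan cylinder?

(1.0, -0.1)

The cyan cylinder started near (10.4, 7.3) and ended near (11.4, 7.2).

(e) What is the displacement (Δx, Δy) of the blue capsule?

(-2.7, -2.9)

The blue capsule was at about (7.4, 6.2) and moved to about (4.7, 3.3).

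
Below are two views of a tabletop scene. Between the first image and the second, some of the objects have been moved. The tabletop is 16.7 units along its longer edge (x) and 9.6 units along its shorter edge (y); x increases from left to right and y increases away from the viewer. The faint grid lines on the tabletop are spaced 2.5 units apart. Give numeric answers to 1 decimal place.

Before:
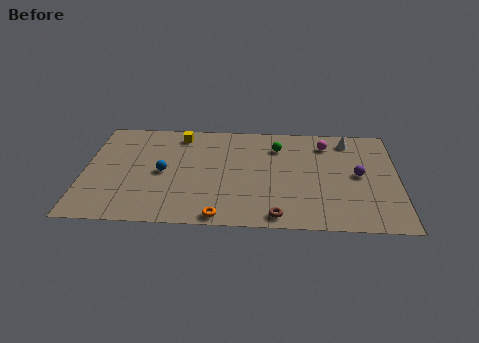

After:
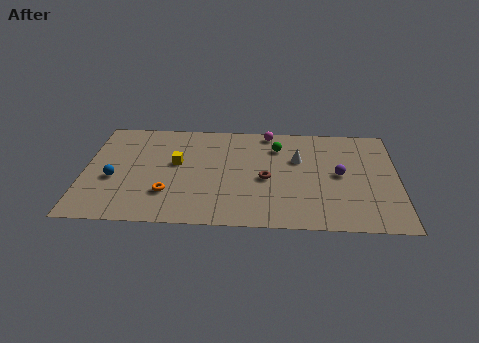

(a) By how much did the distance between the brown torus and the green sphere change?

-3.2

The distance was about 6.3 in the first image and 3.1 in the second, so they moved 3.2 units closer together.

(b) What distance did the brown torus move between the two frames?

3.4

The brown torus was near (10.3, 1.0) before and (9.7, 4.3) after, so it travelled √(0.6² + 3.3²) ≈ 3.4 units.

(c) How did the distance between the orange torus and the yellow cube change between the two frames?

-4.9

They were about 7.7 units apart before and 2.8 after — 4.9 units closer together.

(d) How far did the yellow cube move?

2.7

The yellow cube moved from about (5.0, 8.2) to (4.9, 5.5), a distance of √(0.1² + 2.7²) ≈ 2.7.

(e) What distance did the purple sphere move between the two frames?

1.0

The purple sphere moved from about (14.6, 4.9) to (13.6, 4.9), a distance of √(1.0² + 0.0²) ≈ 1.0.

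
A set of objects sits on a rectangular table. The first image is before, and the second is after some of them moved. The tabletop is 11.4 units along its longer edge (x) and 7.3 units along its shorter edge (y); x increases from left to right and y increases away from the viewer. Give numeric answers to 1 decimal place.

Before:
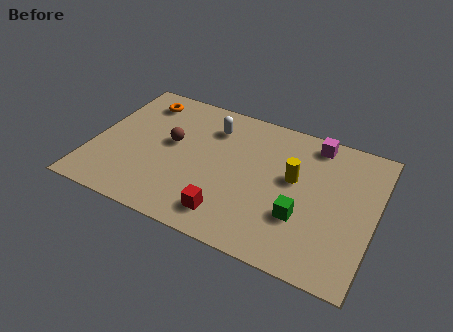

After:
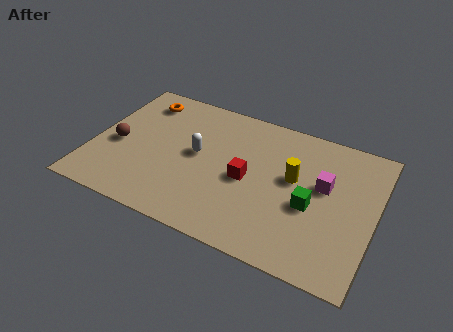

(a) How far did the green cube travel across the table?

0.8

The green cube was near (8.6, 2.4) before and (8.9, 3.1) after, so it travelled √(0.3² + 0.7²) ≈ 0.8 units.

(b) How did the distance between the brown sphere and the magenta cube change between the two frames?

+2.3

Before: roughly 6.1 units apart; after: 8.4. That's 2.3 units further apart.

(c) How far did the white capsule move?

1.7

The white capsule moved from about (4.6, 5.6) to (4.2, 3.9), a distance of √(0.4² + 1.7²) ≈ 1.7.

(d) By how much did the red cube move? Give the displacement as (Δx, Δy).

(0.5, 2.1)

The red cube started near (5.8, 1.3) and ended near (6.3, 3.4).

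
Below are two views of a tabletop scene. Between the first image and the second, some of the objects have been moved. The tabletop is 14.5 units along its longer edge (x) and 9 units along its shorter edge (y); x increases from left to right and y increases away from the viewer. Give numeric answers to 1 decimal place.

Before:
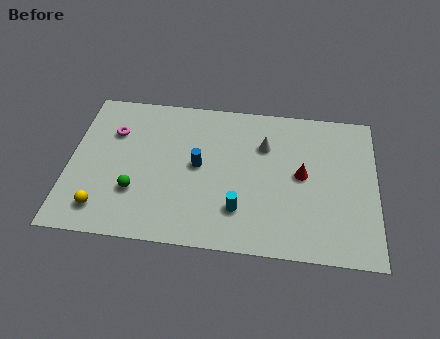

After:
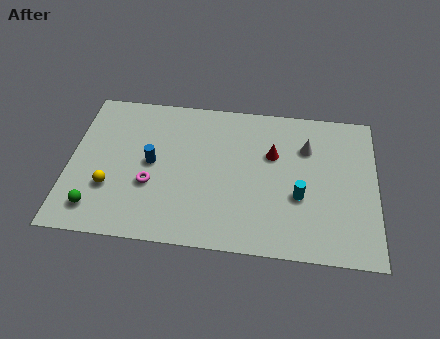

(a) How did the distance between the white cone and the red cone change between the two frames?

-0.7

Before: roughly 2.4 units apart; after: 1.7. That's 0.7 units closer together.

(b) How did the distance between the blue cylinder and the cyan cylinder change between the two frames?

+4.0

The distance was about 3.1 in the first image and 7.1 in the second, so they moved 4.0 units further apart.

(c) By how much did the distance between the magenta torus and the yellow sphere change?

-2.8

The distance was about 4.7 in the first image and 1.9 in the second, so they moved 2.8 units closer together.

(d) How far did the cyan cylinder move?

3.0

The cyan cylinder was near (8.1, 2.3) before and (10.9, 3.4) after, so it travelled √(2.8² + 1.1²) ≈ 3.0 units.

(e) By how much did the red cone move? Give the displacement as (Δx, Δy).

(-1.4, 1.1)

The red cone was at about (11.0, 4.7) and moved to about (9.6, 5.8).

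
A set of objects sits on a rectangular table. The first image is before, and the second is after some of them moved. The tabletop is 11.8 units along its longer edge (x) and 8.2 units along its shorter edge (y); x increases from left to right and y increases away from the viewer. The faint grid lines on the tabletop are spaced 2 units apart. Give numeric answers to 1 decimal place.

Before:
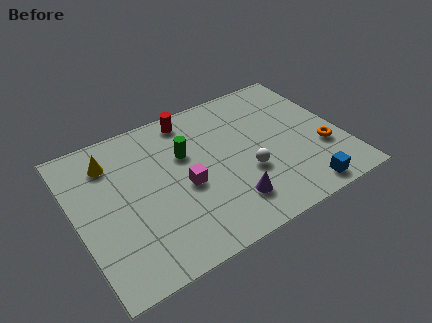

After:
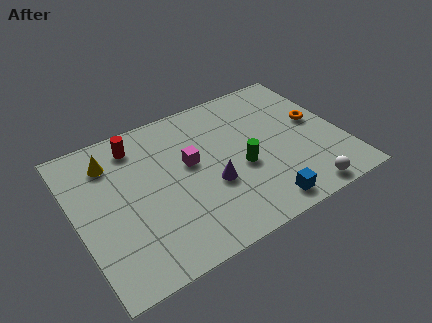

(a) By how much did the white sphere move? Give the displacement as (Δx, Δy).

(2.1, -2.2)

The white sphere started near (7.4, 3.0) and ended near (9.5, 0.8).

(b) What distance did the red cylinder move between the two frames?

2.5

From (5.5, 7.2) to (3.0, 6.8), the red cylinder covered √(2.5² + 0.4²) ≈ 2.5 units.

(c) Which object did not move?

the yellow cone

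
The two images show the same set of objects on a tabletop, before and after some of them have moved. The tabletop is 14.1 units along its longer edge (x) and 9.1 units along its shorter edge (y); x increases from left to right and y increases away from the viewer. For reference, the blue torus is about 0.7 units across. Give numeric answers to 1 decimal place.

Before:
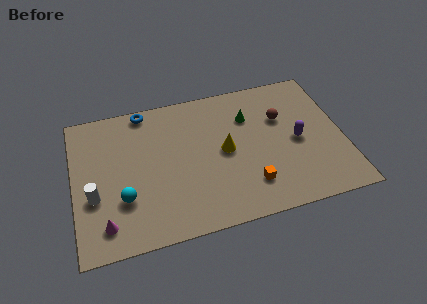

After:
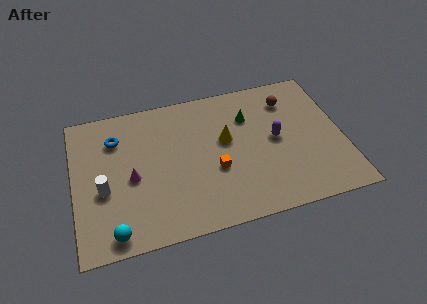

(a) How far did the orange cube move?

2.2

From (9.0, 2.1) to (7.3, 3.5), the orange cube covered √(1.7² + 1.4²) ≈ 2.2 units.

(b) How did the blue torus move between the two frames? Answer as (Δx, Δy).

(-1.6, -1.5)

The blue torus started near (3.9, 8.3) and ended near (2.3, 6.8).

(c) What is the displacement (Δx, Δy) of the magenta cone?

(1.5, 2.5)

The magenta cone was at about (1.5, 1.6) and moved to about (3.0, 4.1).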